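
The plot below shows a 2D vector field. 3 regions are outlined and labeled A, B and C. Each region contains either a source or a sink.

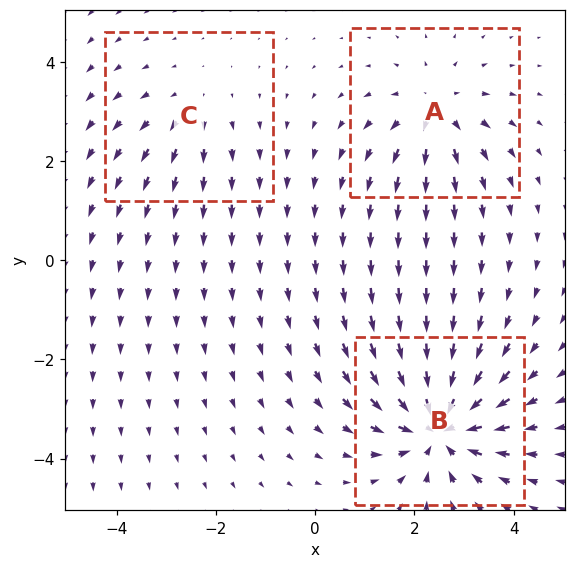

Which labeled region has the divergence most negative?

Divergence at each region's feature centre — A: about +3, B: about -6, C: about +2. Region B is most negative.

B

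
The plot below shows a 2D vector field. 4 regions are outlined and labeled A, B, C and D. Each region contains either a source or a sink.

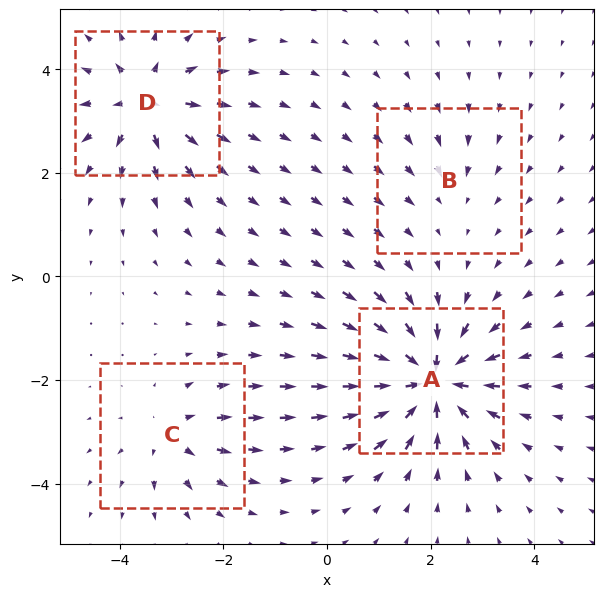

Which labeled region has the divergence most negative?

Divergence at each region's feature centre — A: about -9, B: about -2, C: about +4, D: about +6. Region A is most negative.

A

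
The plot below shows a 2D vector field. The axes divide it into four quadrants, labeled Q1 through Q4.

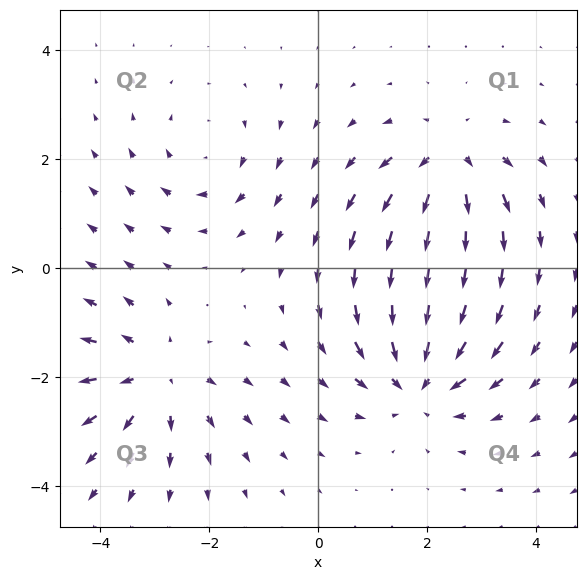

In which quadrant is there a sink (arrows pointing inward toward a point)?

Q4

The sink sits at approximately (1.8, -2.0), which lies in quadrant Q4. The divergence there is about -5, negative as expected for a sink.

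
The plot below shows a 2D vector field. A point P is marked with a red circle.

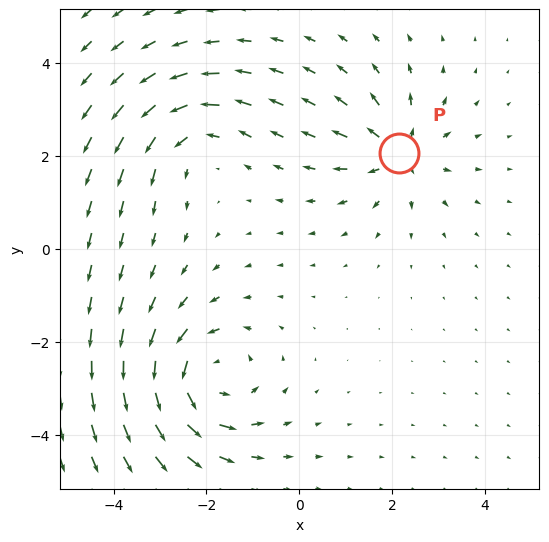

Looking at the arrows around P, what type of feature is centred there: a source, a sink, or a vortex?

source

At P (2.1, 2.1) the arrows spread outward. Divergence about +4, curl ≈0 — positive divergence with near-zero curl is a source.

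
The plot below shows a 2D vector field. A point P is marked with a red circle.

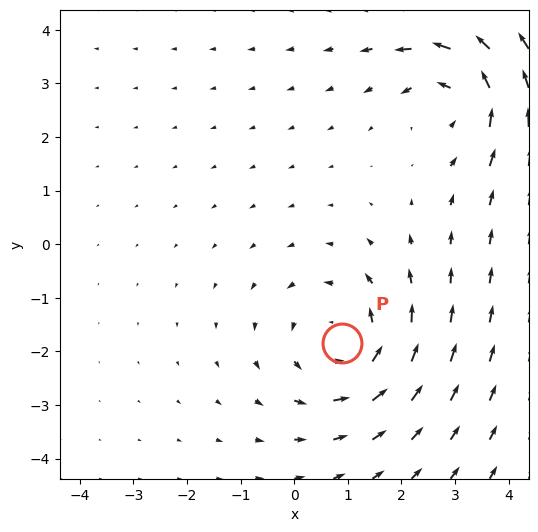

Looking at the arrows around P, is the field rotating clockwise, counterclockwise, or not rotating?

counterclockwise

Near P at (0.9, -1.8) the arrows circulate counterclockwise. The curl (z-component) there is about +3; positive curl means counterclockwise rotation.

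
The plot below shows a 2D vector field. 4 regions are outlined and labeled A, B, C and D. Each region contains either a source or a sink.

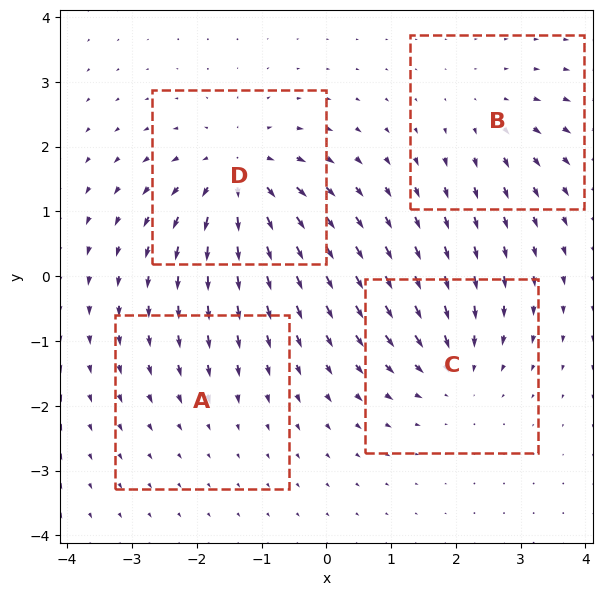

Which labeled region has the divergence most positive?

D

Divergence at each region's feature centre — A: about -2, B: about +4, C: about -5, D: about +7. Region D is most positive.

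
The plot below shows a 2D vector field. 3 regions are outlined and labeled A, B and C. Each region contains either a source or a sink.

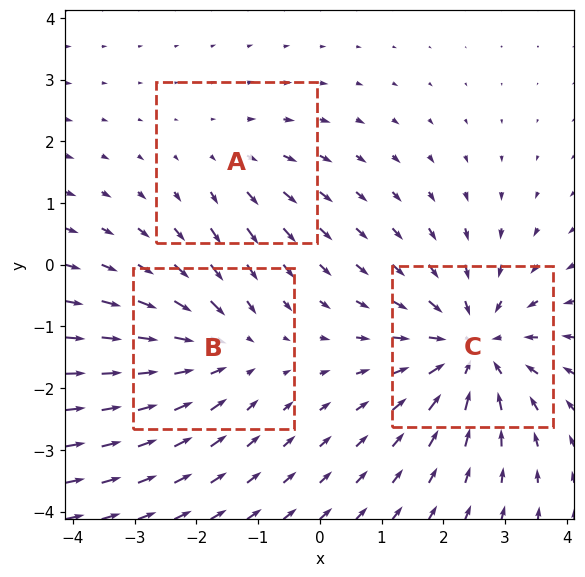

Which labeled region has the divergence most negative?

Divergence at each region's feature centre — A: about +2, B: about -3, C: about -4. Region C is most negative.

C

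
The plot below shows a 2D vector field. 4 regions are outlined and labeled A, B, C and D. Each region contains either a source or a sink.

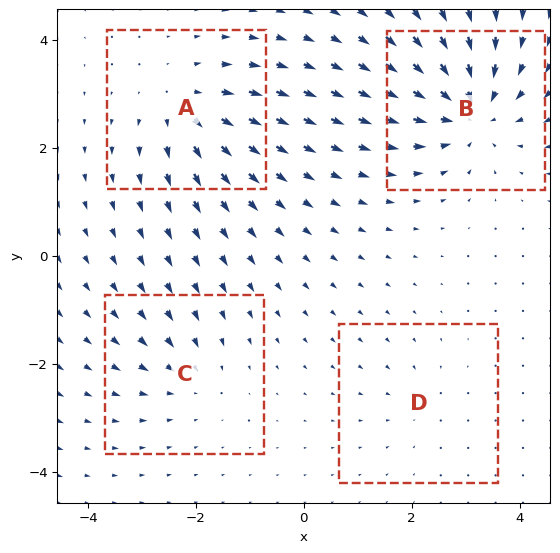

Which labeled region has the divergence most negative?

B

Divergence at each region's feature centre — A: about +5, B: about -7, C: about -3, D: about -2. Region B is most negative.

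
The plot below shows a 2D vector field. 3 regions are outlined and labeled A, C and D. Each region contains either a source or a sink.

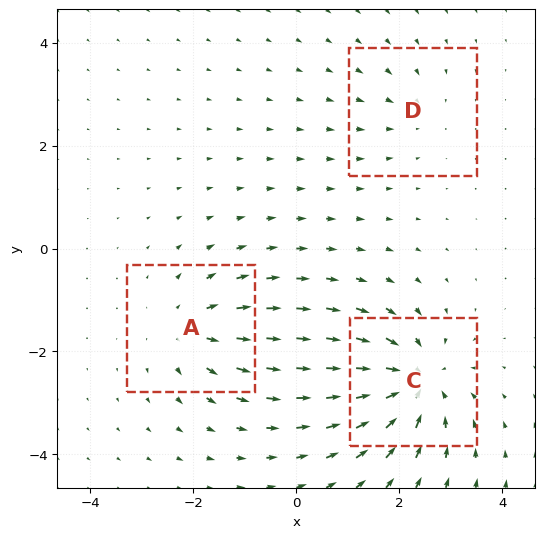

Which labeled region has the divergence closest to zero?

Divergence at each region's feature centre — A: about +4, C: about -6, D: about -2. Region D is closest to zero.

D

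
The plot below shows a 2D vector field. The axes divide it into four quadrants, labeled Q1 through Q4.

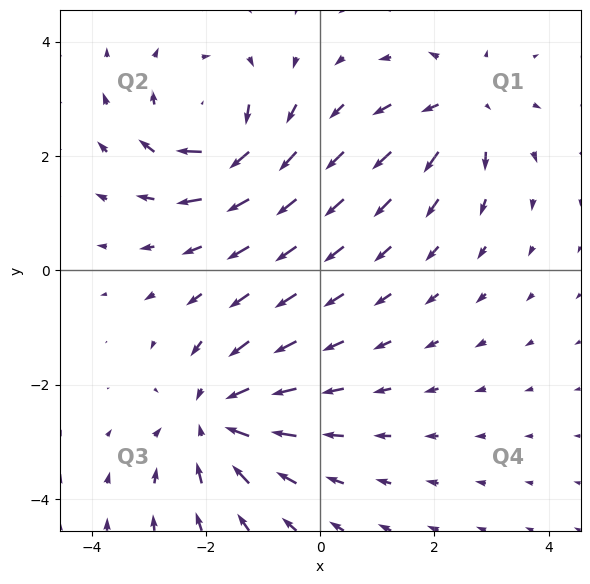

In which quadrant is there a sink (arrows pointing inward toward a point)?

Q3

The sink sits at approximately (-1.8, -2.6), which lies in quadrant Q3. The divergence there is about -5, negative as expected for a sink.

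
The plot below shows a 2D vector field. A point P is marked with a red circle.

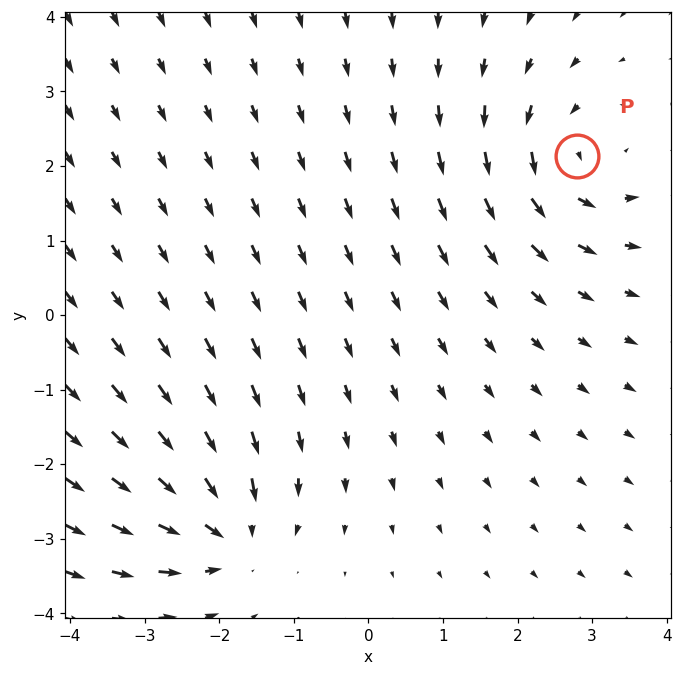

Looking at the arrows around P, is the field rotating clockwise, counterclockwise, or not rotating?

counterclockwise

Near P at (2.8, 2.1) the arrows circulate counterclockwise. The curl (z-component) there is about +3; positive curl means counterclockwise rotation.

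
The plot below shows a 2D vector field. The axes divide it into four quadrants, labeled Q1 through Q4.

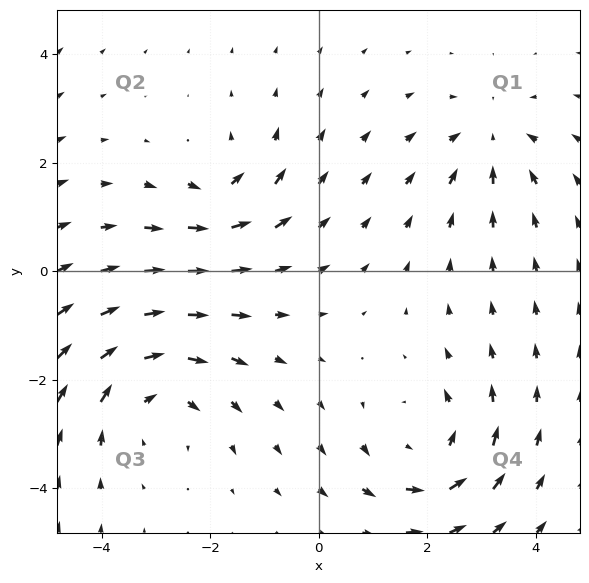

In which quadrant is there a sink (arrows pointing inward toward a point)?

Q1

The sink sits at approximately (3.2, 2.4), which lies in quadrant Q1. The divergence there is about -3, negative as expected for a sink.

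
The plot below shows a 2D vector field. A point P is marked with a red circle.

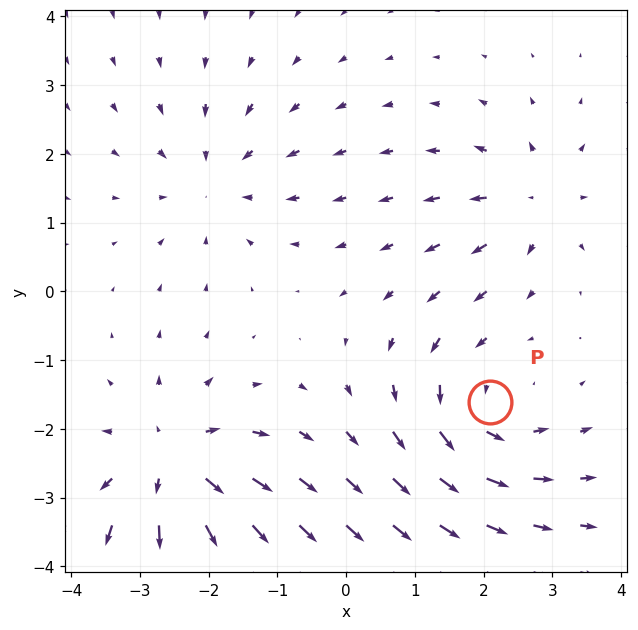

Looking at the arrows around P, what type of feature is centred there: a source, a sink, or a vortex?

At P (2.1, -1.6) the arrows circulate counterclockwise. Divergence ≈0, curl about +4 — near-zero divergence with nonzero curl is a vortex.

vortex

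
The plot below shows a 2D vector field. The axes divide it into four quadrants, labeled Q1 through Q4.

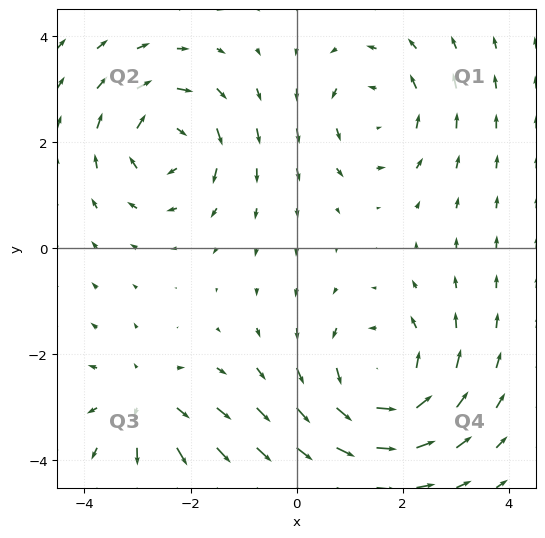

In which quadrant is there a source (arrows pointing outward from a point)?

Q3

The source sits at approximately (-2.8, -2.9), which lies in quadrant Q3. The divergence there is about +3, positive as expected for a source.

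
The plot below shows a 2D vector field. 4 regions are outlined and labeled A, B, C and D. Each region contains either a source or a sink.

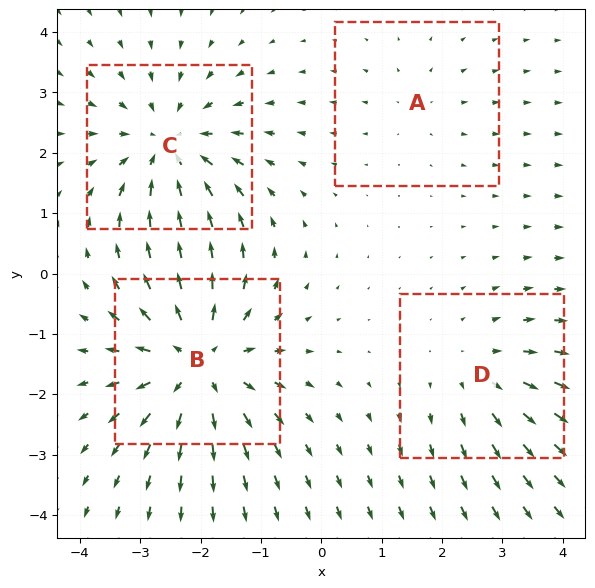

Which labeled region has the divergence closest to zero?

A

Divergence at each region's feature centre — A: about +2, B: about +6, C: about -5, D: about +3. Region A is closest to zero.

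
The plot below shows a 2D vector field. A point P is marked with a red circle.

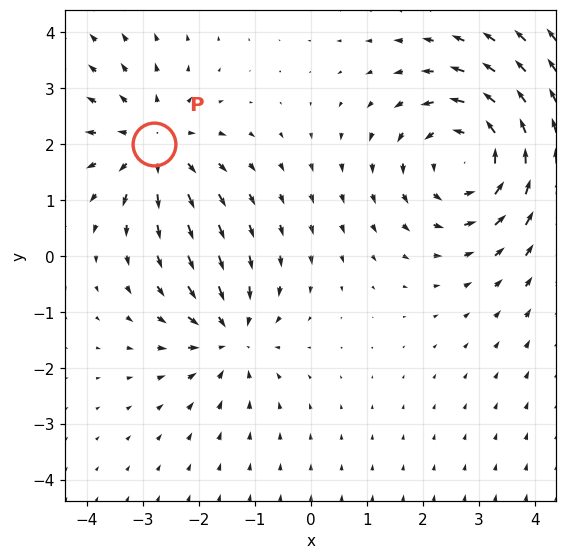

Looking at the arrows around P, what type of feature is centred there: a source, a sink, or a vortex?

At P (-2.8, 2.0) the arrows spread outward. Divergence about +4, curl ≈0 — positive divergence with near-zero curl is a source.

source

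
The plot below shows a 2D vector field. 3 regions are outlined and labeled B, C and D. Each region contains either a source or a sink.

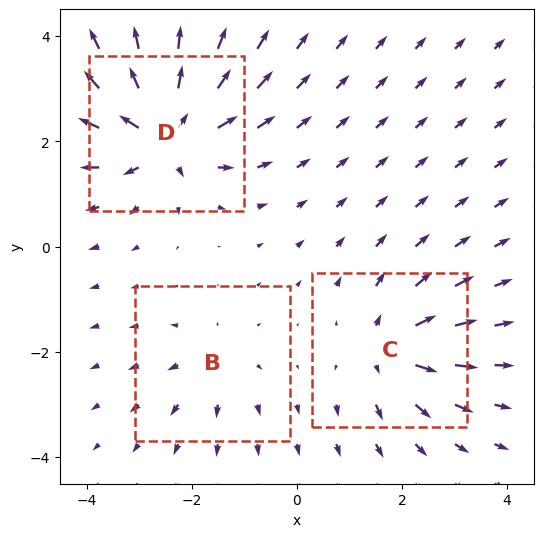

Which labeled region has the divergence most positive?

Divergence at each region's feature centre — B: about +3, C: about +4, D: about +6. Region D is most positive.

D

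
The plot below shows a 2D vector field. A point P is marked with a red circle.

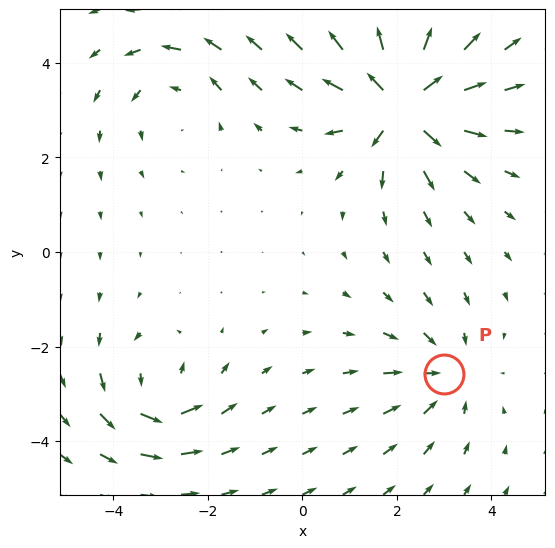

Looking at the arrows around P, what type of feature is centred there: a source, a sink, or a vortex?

sink

At P (3.0, -2.6) the arrows converge inward. Divergence about -3, curl ≈0 — negative divergence with near-zero curl is a sink.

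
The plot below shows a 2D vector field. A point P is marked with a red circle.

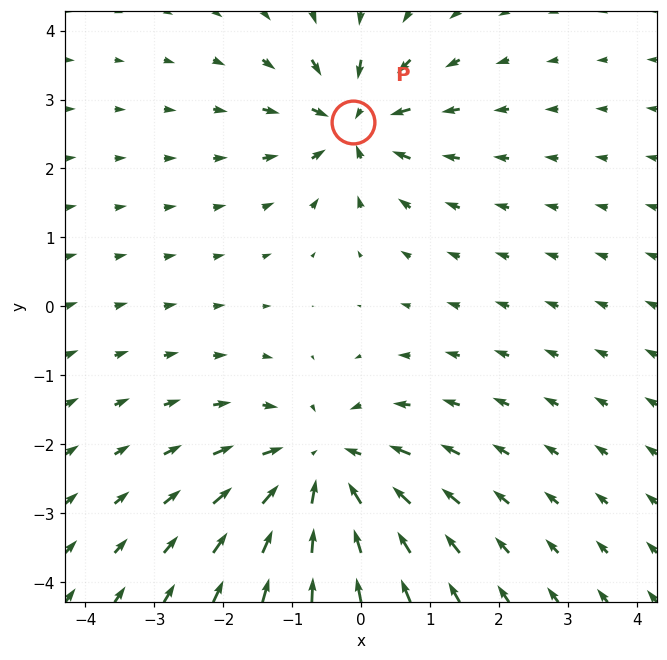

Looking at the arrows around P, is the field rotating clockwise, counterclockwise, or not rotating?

Near P at (-0.1, 2.7) the arrows show no circulation. The curl there is ≈0.

not rotating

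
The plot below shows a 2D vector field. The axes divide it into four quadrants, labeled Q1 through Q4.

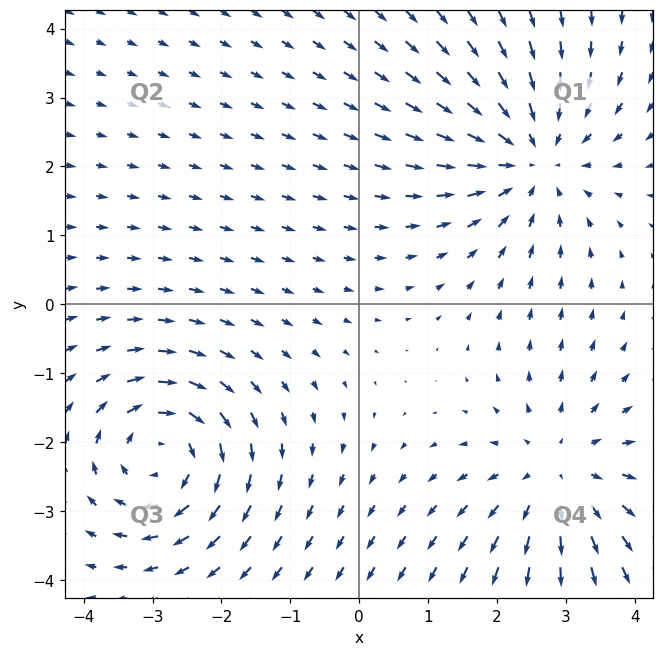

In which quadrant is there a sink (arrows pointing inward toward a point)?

The sink sits at approximately (2.5, 2.1), which lies in quadrant Q1. The divergence there is about -4, negative as expected for a sink.

Q1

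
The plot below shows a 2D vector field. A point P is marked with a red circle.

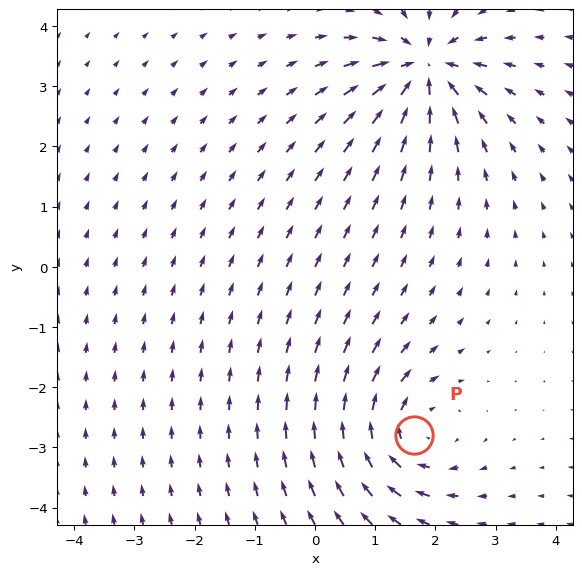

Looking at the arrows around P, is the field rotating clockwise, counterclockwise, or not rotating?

clockwise

Near P at (1.6, -2.8) the arrows circulate clockwise. The curl (z-component) there is about -4; negative curl means clockwise rotation.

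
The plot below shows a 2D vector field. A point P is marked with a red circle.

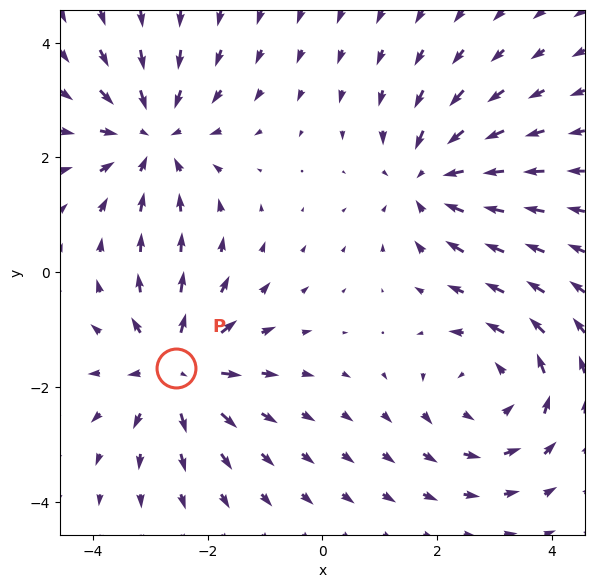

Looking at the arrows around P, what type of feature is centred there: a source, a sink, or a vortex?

At P (-2.6, -1.7) the arrows spread outward. Divergence about +4, curl ≈0 — positive divergence with near-zero curl is a source.

source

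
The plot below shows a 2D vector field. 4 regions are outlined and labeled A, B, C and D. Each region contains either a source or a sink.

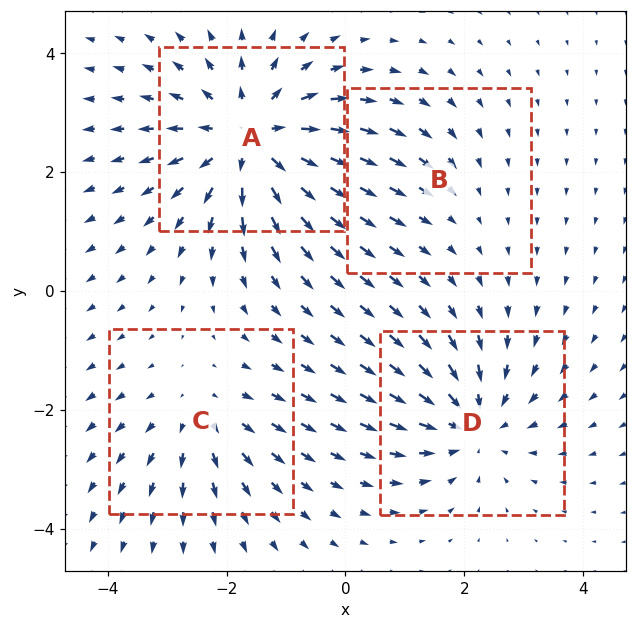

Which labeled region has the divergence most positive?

Divergence at each region's feature centre — A: about +6, B: about -2, C: about +3, D: about -4. Region A is most positive.

A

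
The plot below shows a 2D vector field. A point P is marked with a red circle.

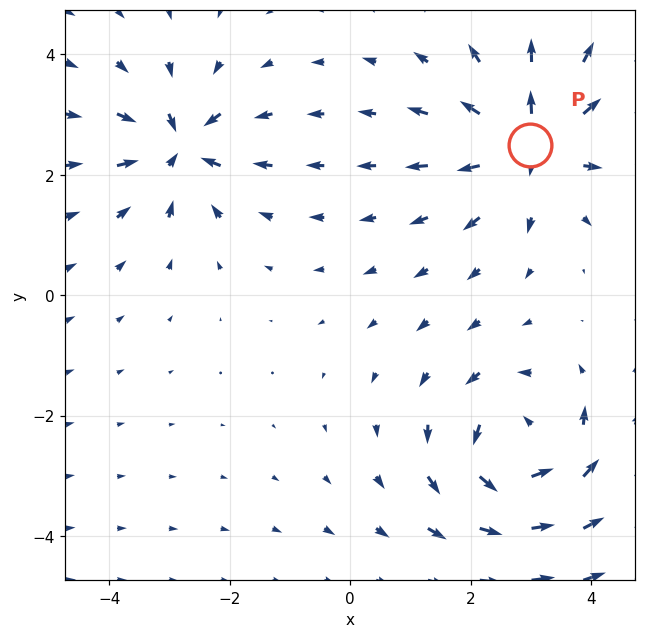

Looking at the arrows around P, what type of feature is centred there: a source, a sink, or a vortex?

source

At P (3.0, 2.5) the arrows spread outward. Divergence about +5, curl ≈0 — positive divergence with near-zero curl is a source.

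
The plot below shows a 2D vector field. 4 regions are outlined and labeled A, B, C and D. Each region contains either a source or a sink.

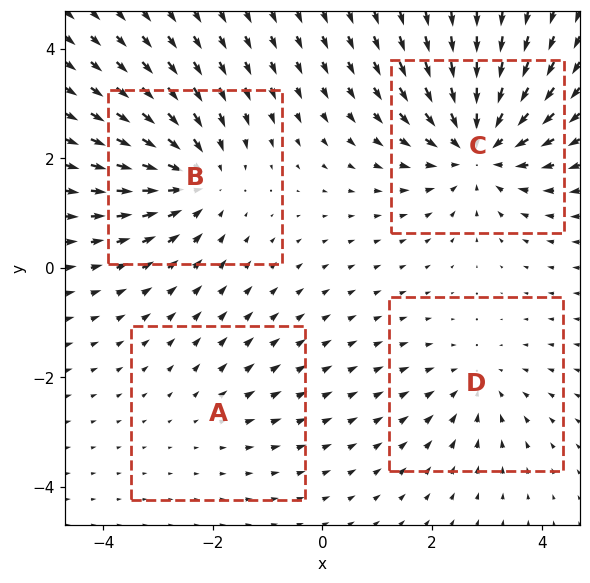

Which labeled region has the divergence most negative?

Divergence at each region's feature centre — A: about +2, B: about -5, C: about -6, D: about -3. Region C is most negative.

C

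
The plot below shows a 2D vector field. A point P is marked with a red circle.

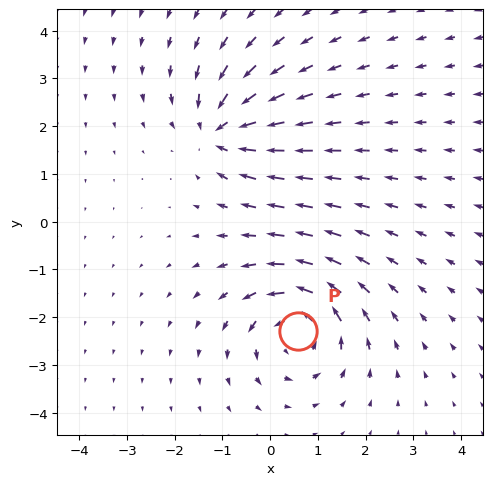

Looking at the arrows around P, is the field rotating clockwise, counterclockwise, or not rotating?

counterclockwise

Near P at (0.6, -2.3) the arrows circulate counterclockwise. The curl (z-component) there is about +4; positive curl means counterclockwise rotation.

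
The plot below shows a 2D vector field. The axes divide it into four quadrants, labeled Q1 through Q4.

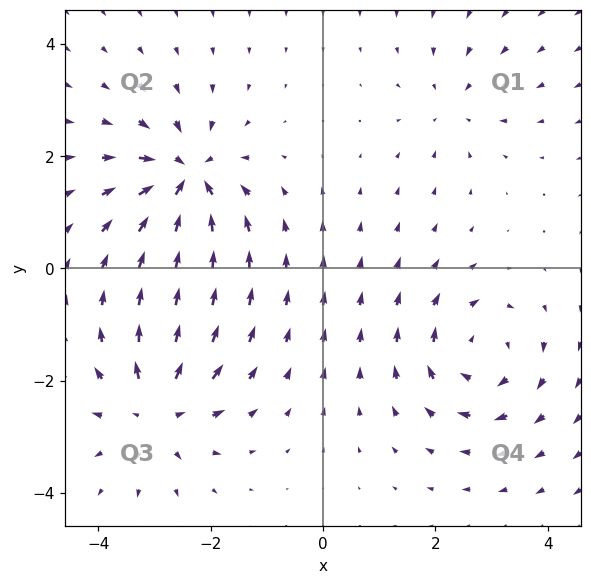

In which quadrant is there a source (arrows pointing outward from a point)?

The source sits at approximately (-3.0, -2.5), which lies in quadrant Q3. The divergence there is about +6, positive as expected for a source.

Q3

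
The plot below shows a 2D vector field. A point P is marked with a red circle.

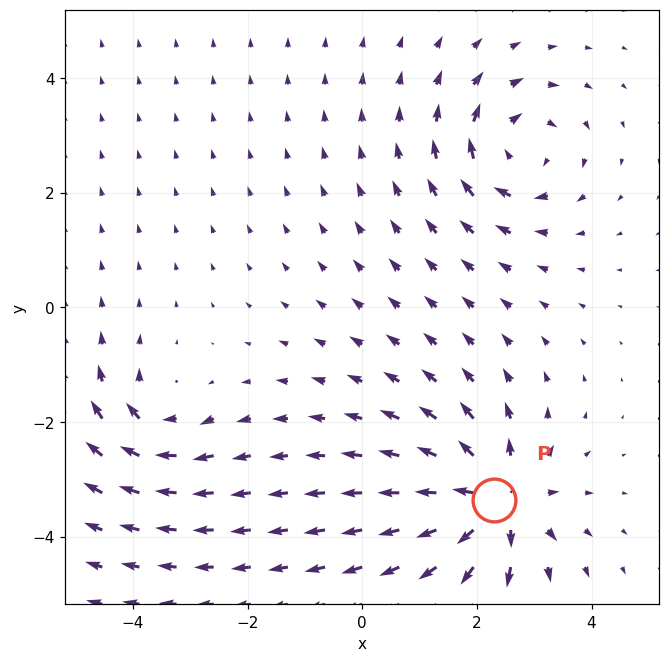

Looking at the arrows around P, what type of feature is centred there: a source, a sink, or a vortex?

source

At P (2.3, -3.4) the arrows spread outward. Divergence about +6, curl ≈0 — positive divergence with near-zero curl is a source.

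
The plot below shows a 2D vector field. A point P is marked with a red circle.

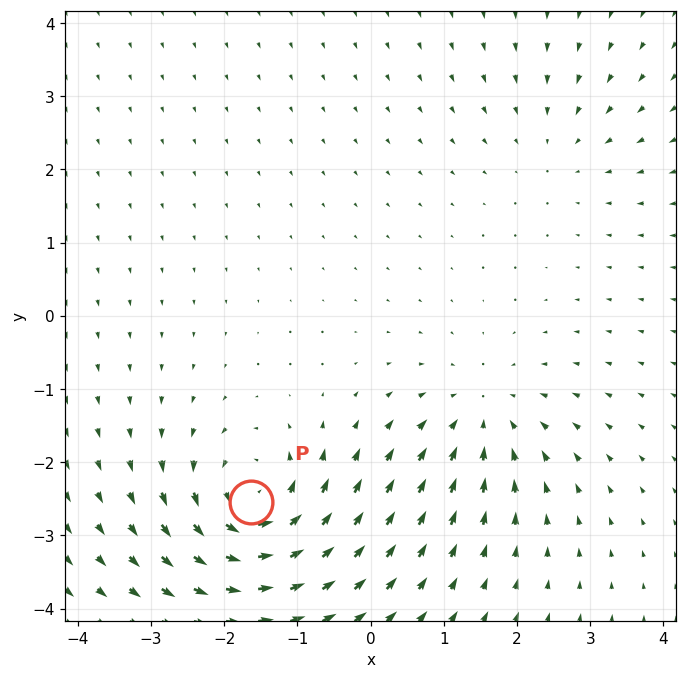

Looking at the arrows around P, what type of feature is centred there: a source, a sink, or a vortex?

vortex

At P (-1.6, -2.5) the arrows circulate counterclockwise. Divergence ≈0, curl about +7 — near-zero divergence with nonzero curl is a vortex.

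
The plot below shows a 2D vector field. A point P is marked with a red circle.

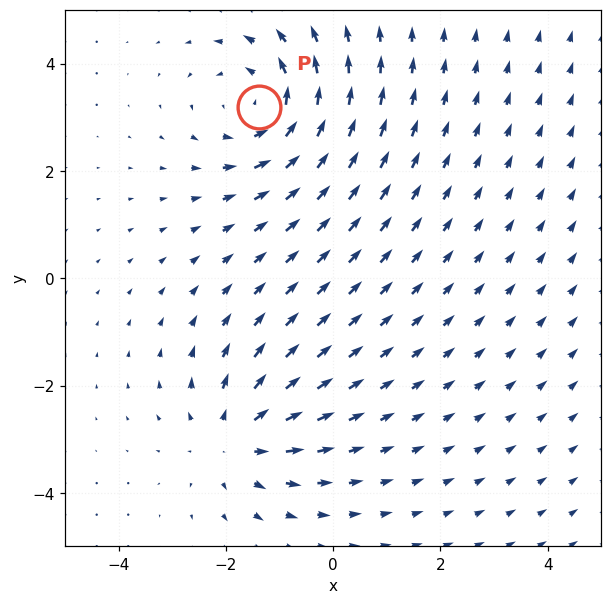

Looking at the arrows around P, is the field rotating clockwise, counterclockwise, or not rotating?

Near P at (-1.4, 3.2) the arrows circulate counterclockwise. The curl (z-component) there is about +3; positive curl means counterclockwise rotation.

counterclockwise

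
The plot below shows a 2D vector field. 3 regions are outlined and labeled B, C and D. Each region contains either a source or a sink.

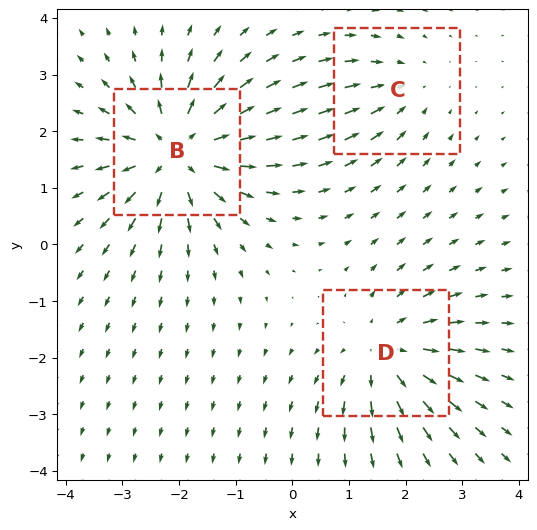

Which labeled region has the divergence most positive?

Divergence at each region's feature centre — B: about +5, C: about -2, D: about +4. Region B is most positive.

B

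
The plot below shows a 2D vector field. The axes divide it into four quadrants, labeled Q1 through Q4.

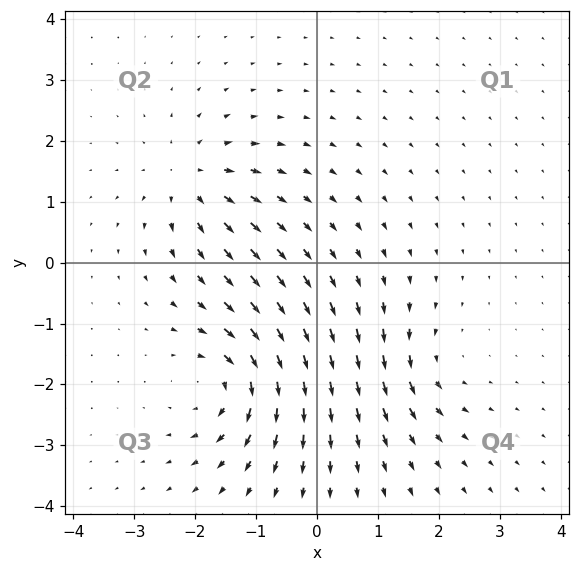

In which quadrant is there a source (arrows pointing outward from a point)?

Q2

The source sits at approximately (-2.1, 1.4), which lies in quadrant Q2. The divergence there is about +5, positive as expected for a source.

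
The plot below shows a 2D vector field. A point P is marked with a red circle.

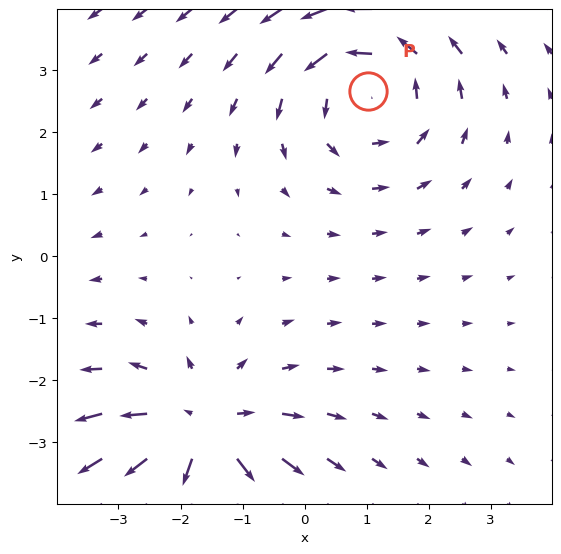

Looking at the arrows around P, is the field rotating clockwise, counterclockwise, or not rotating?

counterclockwise

Near P at (1.0, 2.7) the arrows circulate counterclockwise. The curl (z-component) there is about +3; positive curl means counterclockwise rotation.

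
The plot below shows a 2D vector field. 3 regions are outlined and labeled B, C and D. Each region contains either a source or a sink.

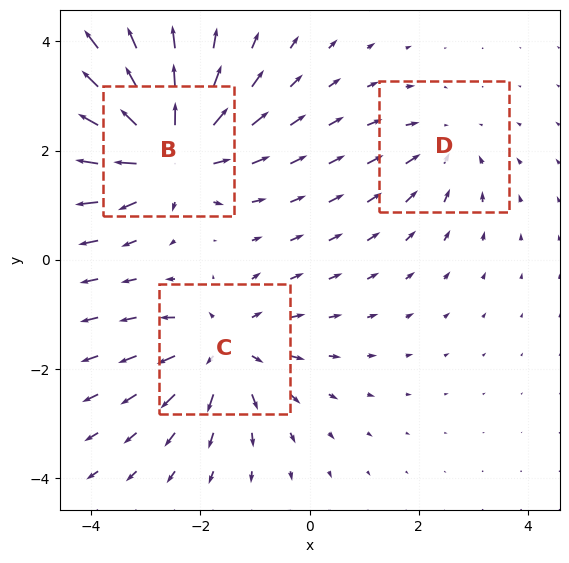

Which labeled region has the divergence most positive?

Divergence at each region's feature centre — B: about +5, C: about +3, D: about -2. Region B is most positive.

B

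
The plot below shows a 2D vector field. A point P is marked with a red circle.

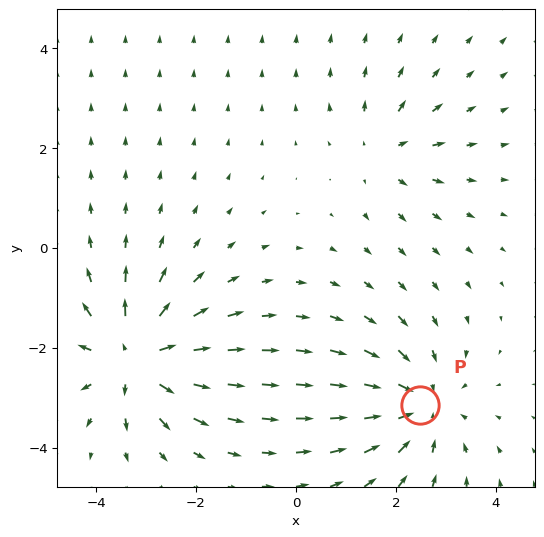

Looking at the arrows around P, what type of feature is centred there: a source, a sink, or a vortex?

sink

At P (2.5, -3.2) the arrows converge inward. Divergence about -4, curl ≈0 — negative divergence with near-zero curl is a sink.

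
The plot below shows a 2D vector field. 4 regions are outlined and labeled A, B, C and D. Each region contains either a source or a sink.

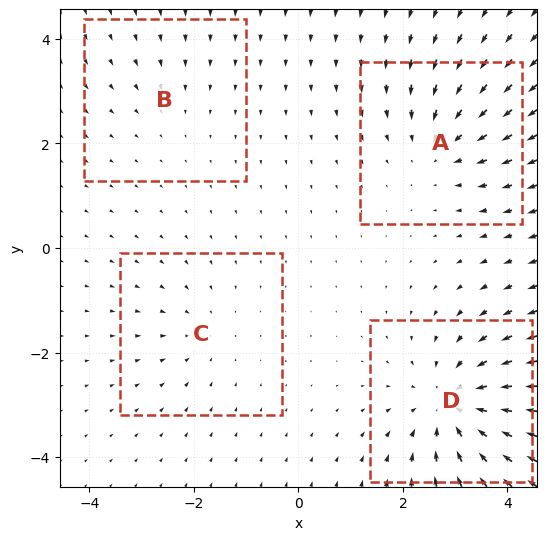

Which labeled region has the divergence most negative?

D

Divergence at each region's feature centre — A: about -4, B: about -2, C: about -3, D: about -7. Region D is most negative.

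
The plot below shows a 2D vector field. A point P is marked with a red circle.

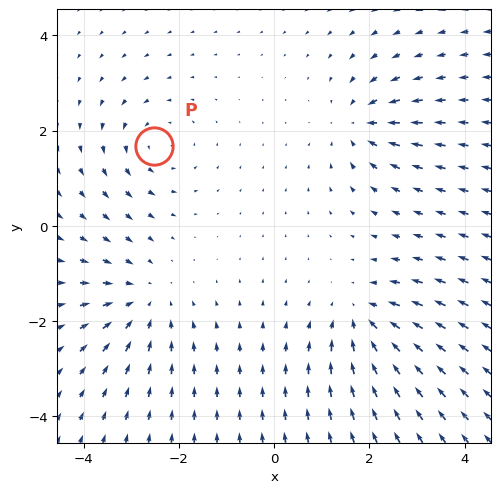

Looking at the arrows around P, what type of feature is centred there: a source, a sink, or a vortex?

vortex

At P (-2.5, 1.7) the arrows circulate counterclockwise. Divergence ≈0, curl about +3 — near-zero divergence with nonzero curl is a vortex.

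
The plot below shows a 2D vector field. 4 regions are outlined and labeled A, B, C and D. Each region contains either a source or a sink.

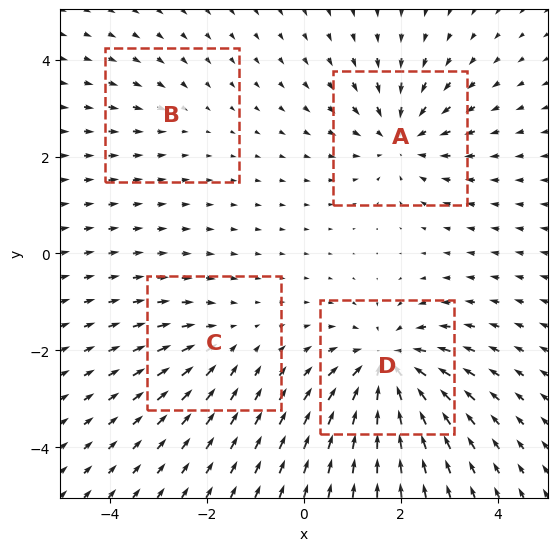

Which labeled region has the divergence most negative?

D

Divergence at each region's feature centre — A: about -5, B: about -2, C: about -3, D: about -7. Region D is most negative.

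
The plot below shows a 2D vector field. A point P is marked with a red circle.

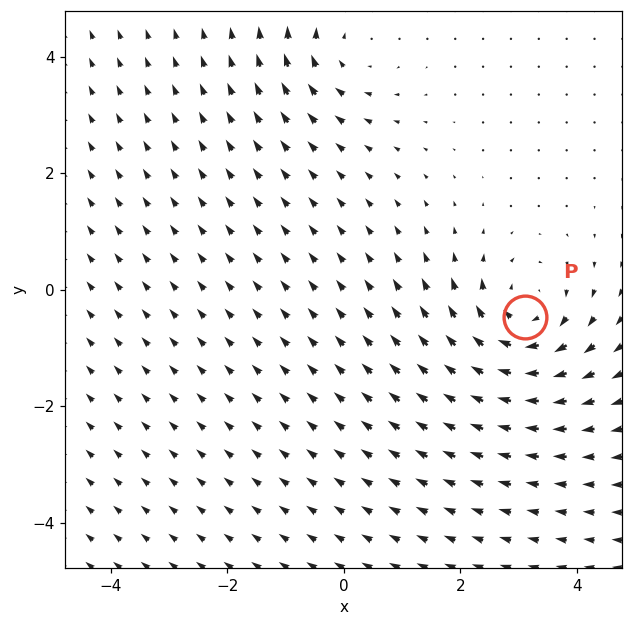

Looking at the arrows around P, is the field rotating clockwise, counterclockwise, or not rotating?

clockwise

Near P at (3.1, -0.5) the arrows circulate clockwise. The curl (z-component) there is about -4; negative curl means clockwise rotation.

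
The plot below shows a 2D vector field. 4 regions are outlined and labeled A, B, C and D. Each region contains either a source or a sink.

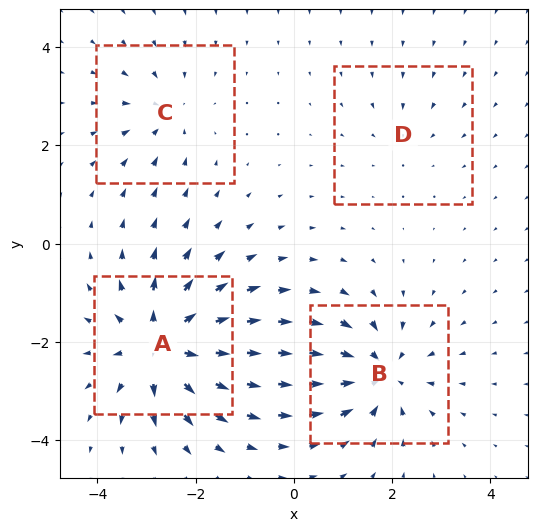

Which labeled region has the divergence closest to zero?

D

Divergence at each region's feature centre — A: about +7, B: about -6, C: about -4, D: about -2. Region D is closest to zero.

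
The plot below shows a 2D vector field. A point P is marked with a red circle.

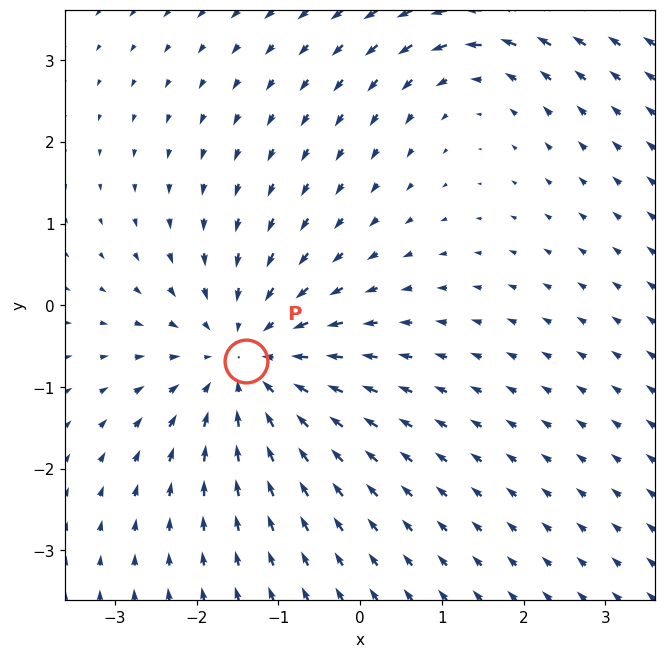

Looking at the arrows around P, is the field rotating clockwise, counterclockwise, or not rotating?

not rotating

Near P at (-1.4, -0.7) the arrows show no circulation. The curl there is ≈0.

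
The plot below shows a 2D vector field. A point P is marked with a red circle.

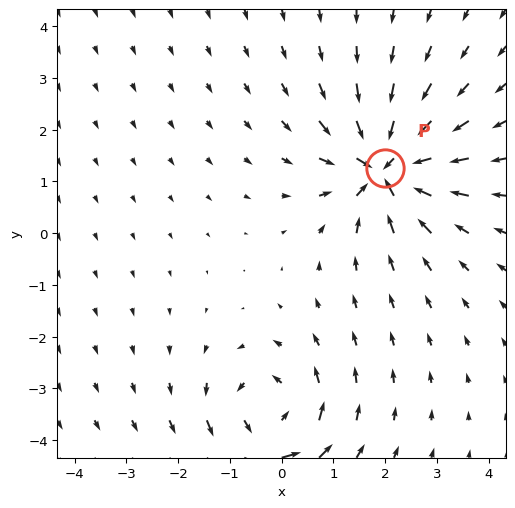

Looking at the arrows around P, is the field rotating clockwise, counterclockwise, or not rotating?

Near P at (2.0, 1.3) the arrows show no circulation. The curl there is ≈0.

not rotating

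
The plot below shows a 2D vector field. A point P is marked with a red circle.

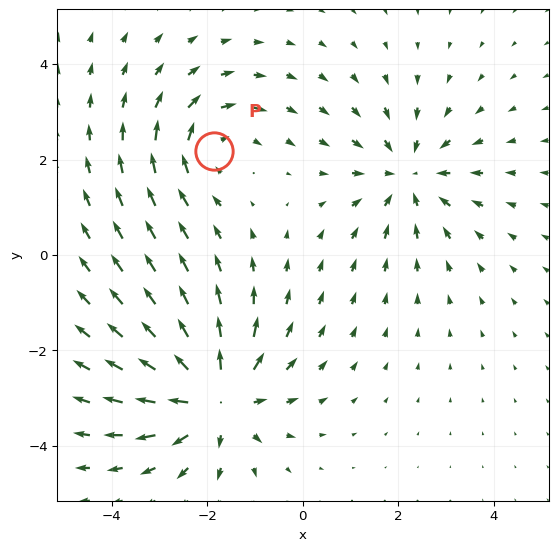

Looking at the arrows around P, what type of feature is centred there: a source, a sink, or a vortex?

vortex

At P (-1.9, 2.2) the arrows circulate clockwise. Divergence ≈0, curl about -3 — near-zero divergence with nonzero curl is a vortex.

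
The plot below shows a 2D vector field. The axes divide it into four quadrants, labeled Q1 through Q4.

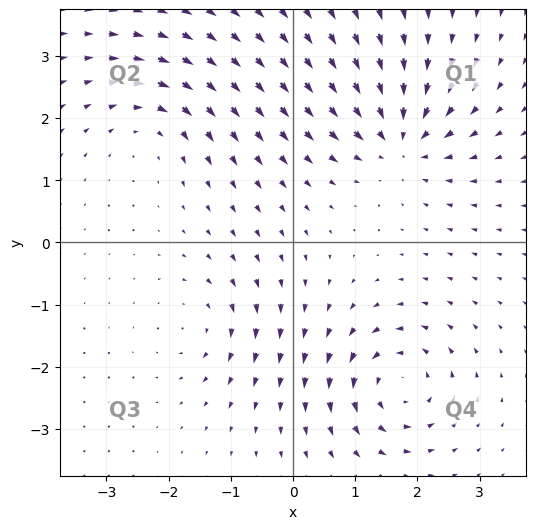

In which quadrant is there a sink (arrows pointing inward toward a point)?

Q1

The sink sits at approximately (1.7, 1.7), which lies in quadrant Q1. The divergence there is about -7, negative as expected for a sink.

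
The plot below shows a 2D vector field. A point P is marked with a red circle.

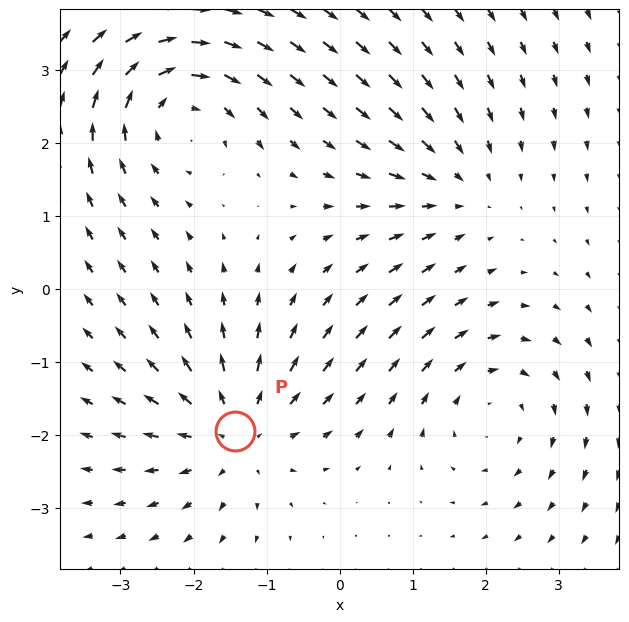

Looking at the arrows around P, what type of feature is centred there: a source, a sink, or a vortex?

At P (-1.4, -1.9) the arrows spread outward. Divergence about +4, curl ≈0 — positive divergence with near-zero curl is a source.

source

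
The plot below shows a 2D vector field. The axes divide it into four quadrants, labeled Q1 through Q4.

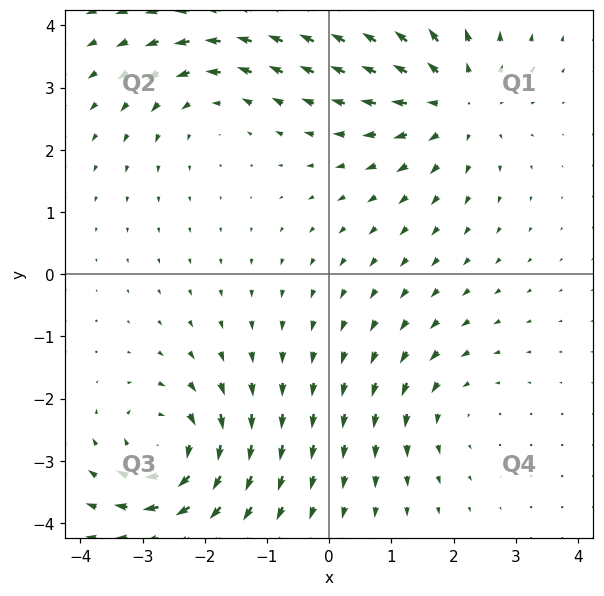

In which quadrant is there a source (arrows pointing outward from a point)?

The source sits at approximately (2.0, 2.8), which lies in quadrant Q1. The divergence there is about +4, positive as expected for a source.

Q1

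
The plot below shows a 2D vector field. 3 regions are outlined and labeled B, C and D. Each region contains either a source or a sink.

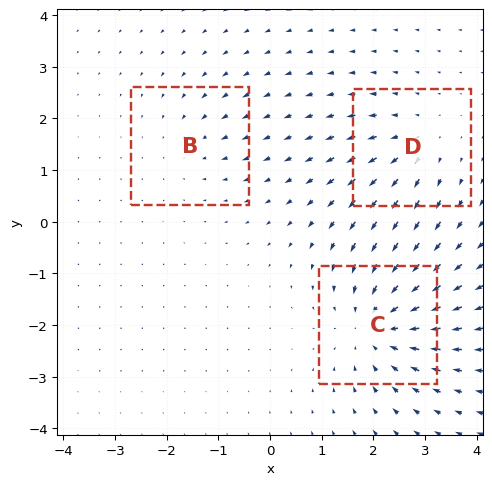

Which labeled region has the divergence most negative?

C

Divergence at each region's feature centre — B: about -2, C: about -4, D: about +3. Region C is most negative.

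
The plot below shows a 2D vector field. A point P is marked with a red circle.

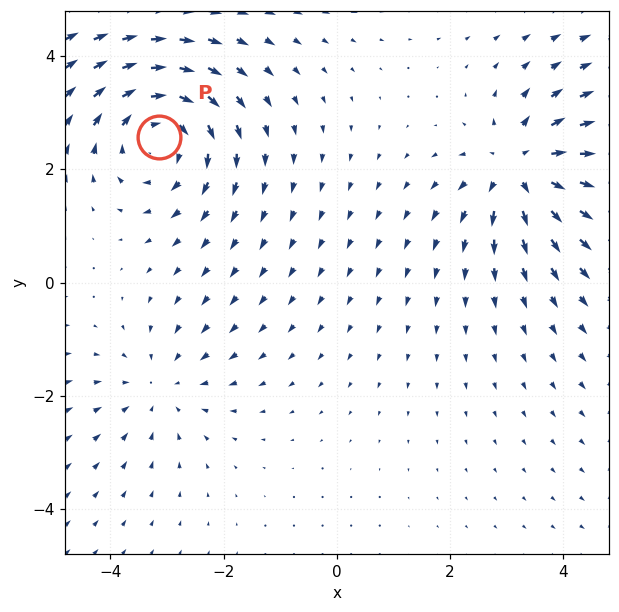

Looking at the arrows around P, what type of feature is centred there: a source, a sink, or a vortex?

vortex

At P (-3.1, 2.6) the arrows circulate clockwise. Divergence ≈0, curl about -4 — near-zero divergence with nonzero curl is a vortex.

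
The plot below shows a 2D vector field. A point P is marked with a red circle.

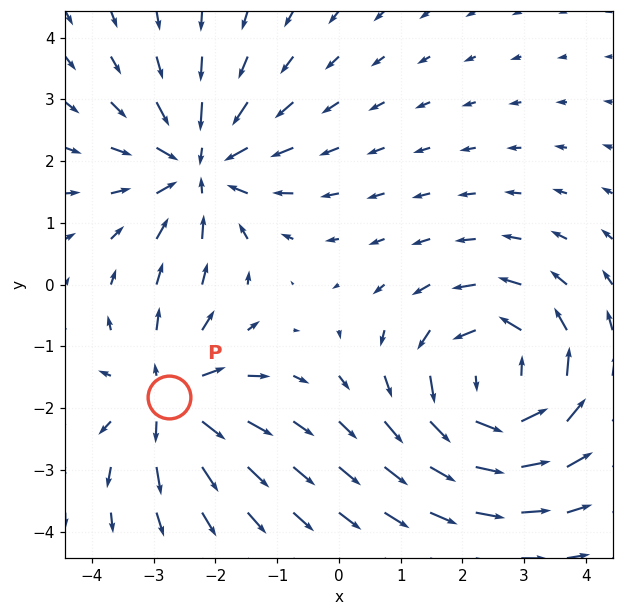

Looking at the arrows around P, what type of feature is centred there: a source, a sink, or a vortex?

At P (-2.8, -1.8) the arrows spread outward. Divergence about +4, curl ≈0 — positive divergence with near-zero curl is a source.

source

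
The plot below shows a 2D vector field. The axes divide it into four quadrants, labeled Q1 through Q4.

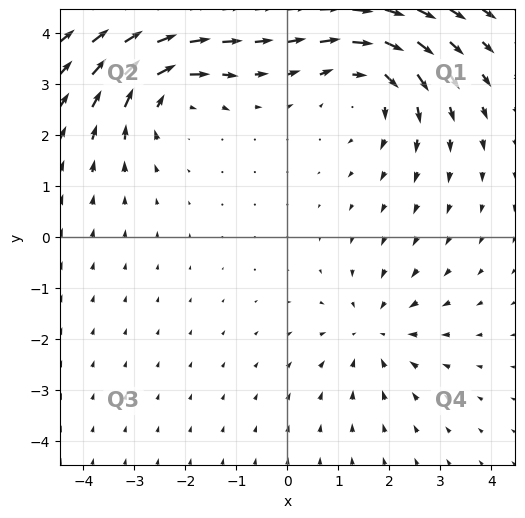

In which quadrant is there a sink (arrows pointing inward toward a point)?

The sink sits at approximately (1.7, -1.9), which lies in quadrant Q4. The divergence there is about -3, negative as expected for a sink.

Q4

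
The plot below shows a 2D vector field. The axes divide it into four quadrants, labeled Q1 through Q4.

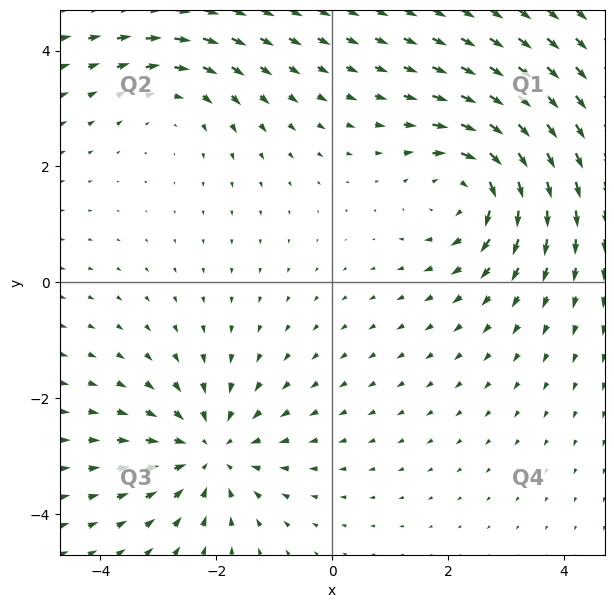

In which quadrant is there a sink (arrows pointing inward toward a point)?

The sink sits at approximately (-2.1, -2.9), which lies in quadrant Q3. The divergence there is about -4, negative as expected for a sink.

Q3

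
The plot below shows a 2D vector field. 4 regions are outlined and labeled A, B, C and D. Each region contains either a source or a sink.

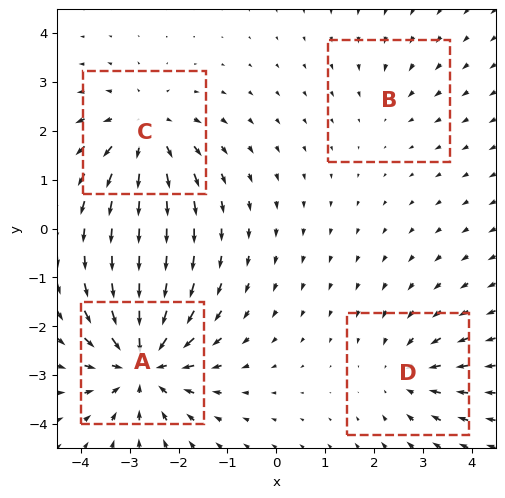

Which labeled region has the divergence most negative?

A

Divergence at each region's feature centre — A: about -7, B: about -2, C: about +5, D: about -3. Region A is most negative.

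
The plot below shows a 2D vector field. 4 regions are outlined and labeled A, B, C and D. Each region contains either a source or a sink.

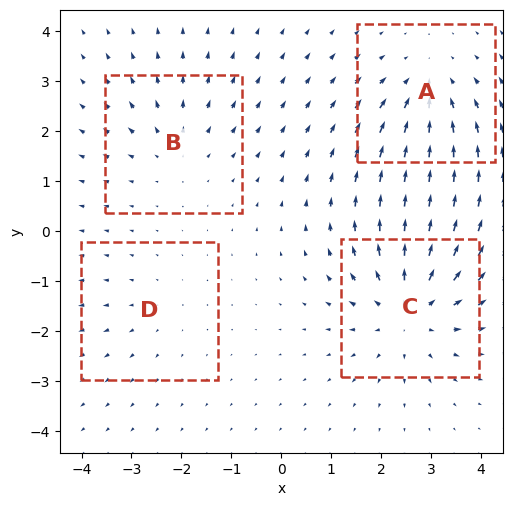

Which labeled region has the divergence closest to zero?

Divergence at each region's feature centre — A: about -4, B: about +3, C: about +6, D: about +2. Region D is closest to zero.

D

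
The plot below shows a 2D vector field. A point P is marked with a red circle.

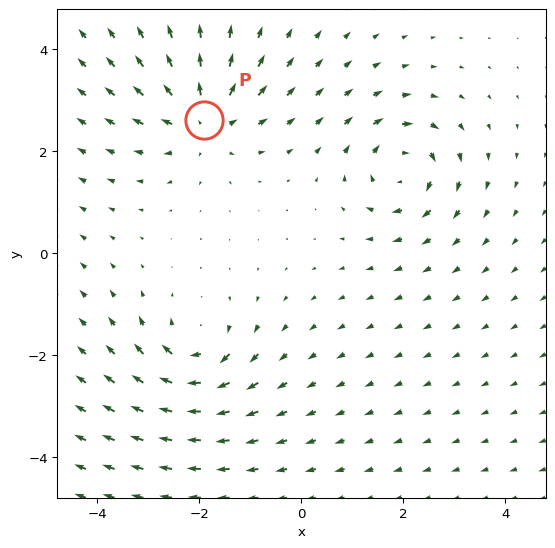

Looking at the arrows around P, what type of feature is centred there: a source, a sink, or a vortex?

At P (-1.9, 2.6) the arrows spread outward. Divergence about +5, curl ≈0 — positive divergence with near-zero curl is a source.

source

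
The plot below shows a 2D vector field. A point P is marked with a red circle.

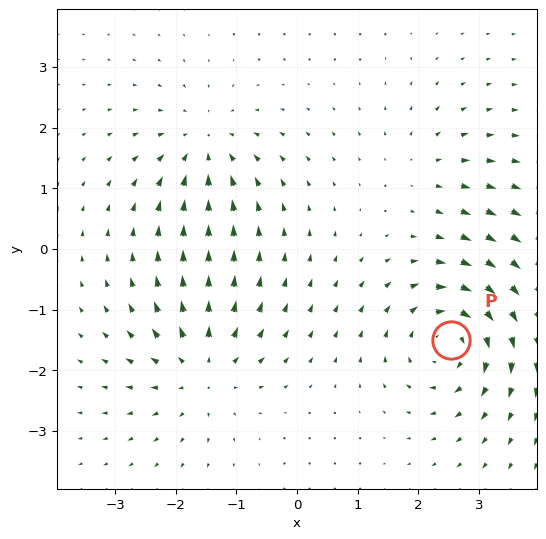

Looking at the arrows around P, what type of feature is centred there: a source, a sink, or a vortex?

At P (2.5, -1.5) the arrows circulate clockwise. Divergence ≈0, curl about -6 — near-zero divergence with nonzero curl is a vortex.

vortex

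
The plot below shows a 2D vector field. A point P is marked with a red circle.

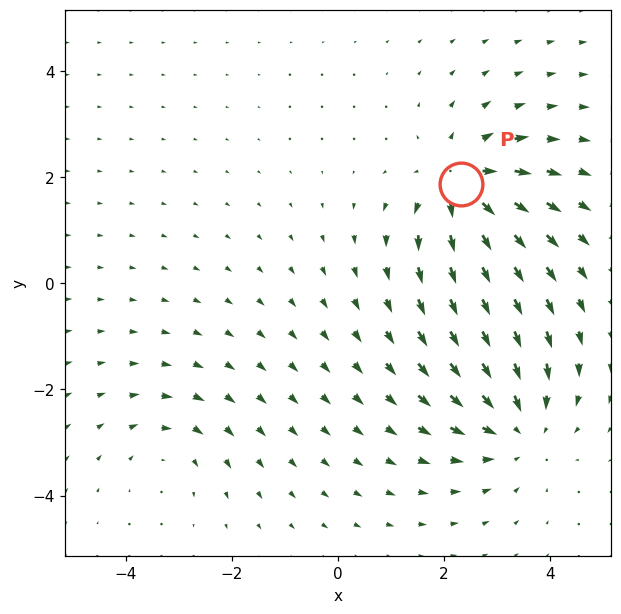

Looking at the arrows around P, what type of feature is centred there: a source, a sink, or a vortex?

source

At P (2.3, 1.9) the arrows spread outward. Divergence about +6, curl ≈0 — positive divergence with near-zero curl is a source.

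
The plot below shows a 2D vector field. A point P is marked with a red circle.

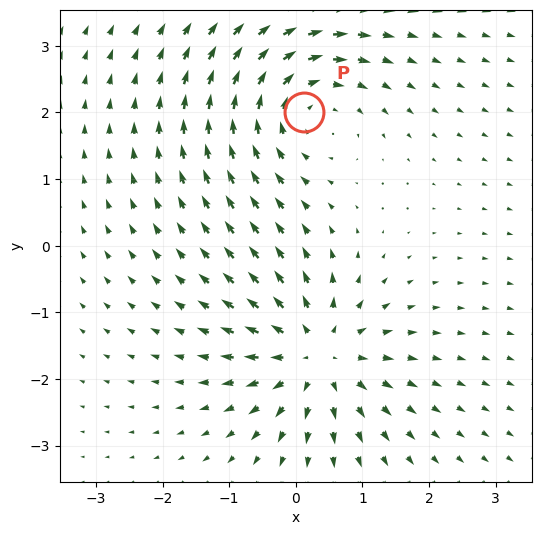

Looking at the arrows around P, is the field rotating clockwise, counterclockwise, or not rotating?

Near P at (0.1, 2.0) the arrows circulate clockwise. The curl (z-component) there is about -5; negative curl means clockwise rotation.

clockwise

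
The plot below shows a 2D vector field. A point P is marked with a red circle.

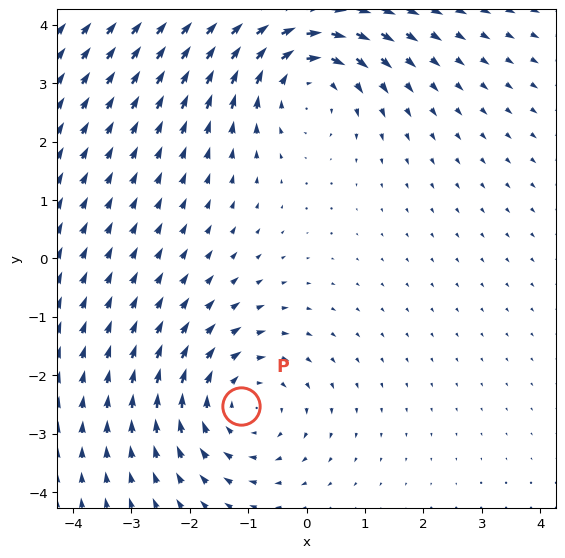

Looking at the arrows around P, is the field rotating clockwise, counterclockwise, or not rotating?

clockwise

Near P at (-1.1, -2.5) the arrows circulate clockwise. The curl (z-component) there is about -3; negative curl means clockwise rotation.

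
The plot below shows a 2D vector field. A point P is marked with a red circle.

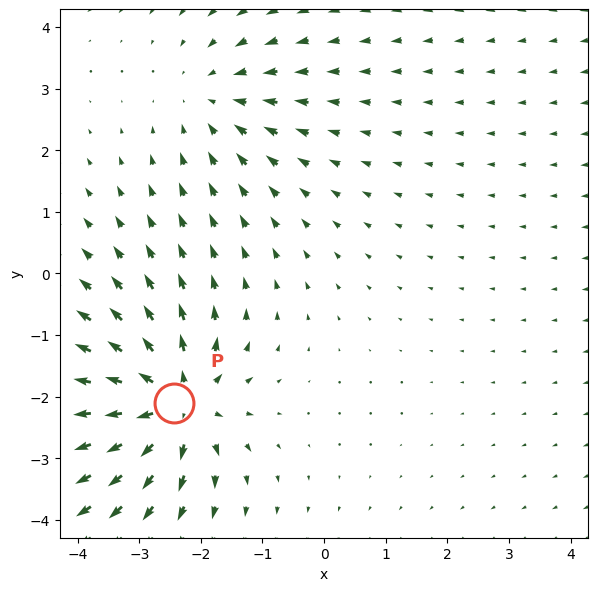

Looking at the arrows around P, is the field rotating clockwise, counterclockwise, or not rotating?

not rotating

Near P at (-2.4, -2.1) the arrows show no circulation. The curl there is ≈0.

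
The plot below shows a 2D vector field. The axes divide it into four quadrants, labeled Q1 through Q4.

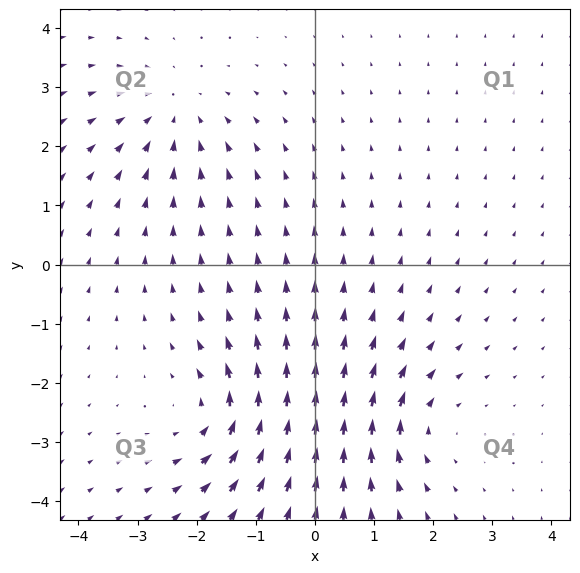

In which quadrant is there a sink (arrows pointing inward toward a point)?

Q2

The sink sits at approximately (-2.4, 2.6), which lies in quadrant Q2. The divergence there is about -4, negative as expected for a sink.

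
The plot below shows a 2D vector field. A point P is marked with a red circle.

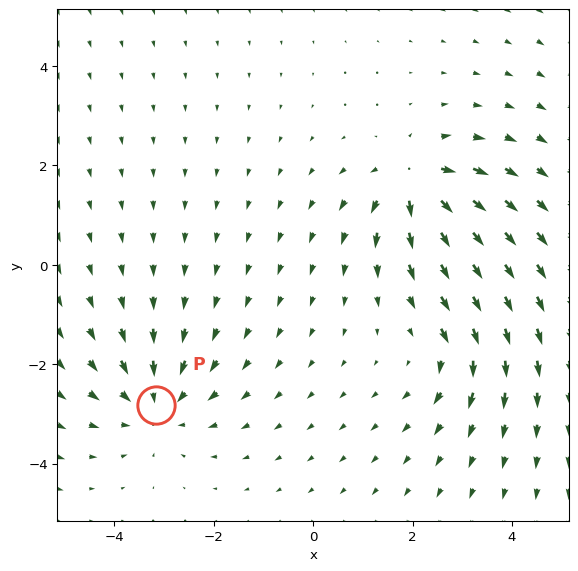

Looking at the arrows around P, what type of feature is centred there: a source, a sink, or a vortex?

At P (-3.2, -2.8) the arrows converge inward. Divergence about -3, curl ≈0 — negative divergence with near-zero curl is a sink.

sink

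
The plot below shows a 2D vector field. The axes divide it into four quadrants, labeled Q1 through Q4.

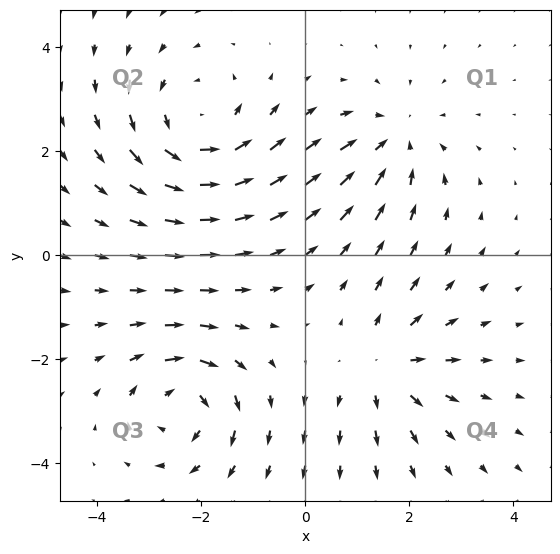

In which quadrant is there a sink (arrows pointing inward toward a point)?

The sink sits at approximately (1.7, 2.2), which lies in quadrant Q1. The divergence there is about -3, negative as expected for a sink.

Q1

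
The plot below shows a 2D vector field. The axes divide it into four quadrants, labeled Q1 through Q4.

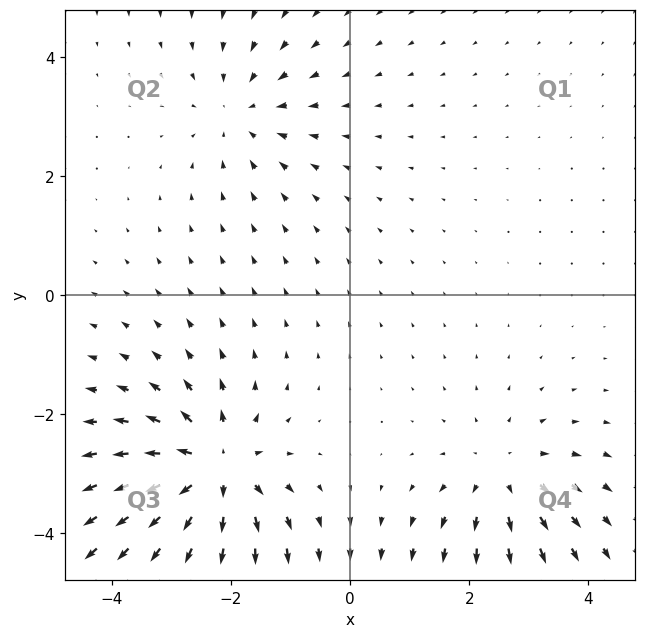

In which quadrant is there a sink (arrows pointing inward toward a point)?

Q2

The sink sits at approximately (-1.8, 3.1), which lies in quadrant Q2. The divergence there is about -2, negative as expected for a sink.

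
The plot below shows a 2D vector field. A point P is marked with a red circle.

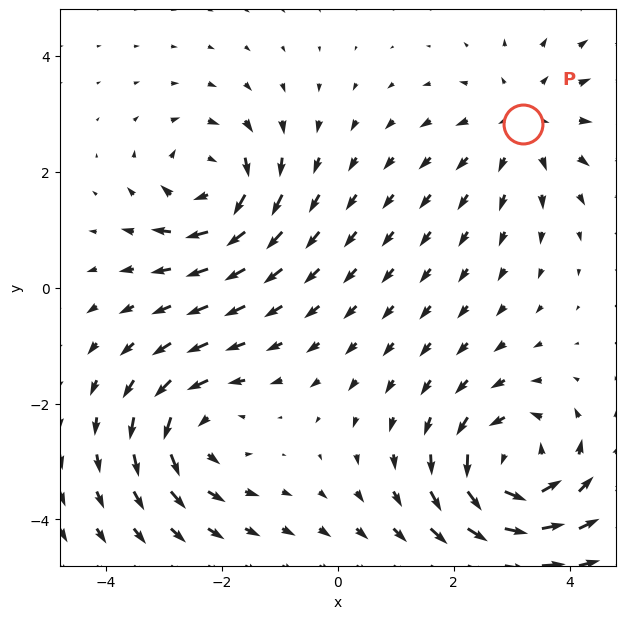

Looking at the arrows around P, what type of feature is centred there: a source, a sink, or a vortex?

source

At P (3.2, 2.8) the arrows spread outward. Divergence about +2, curl ≈0 — positive divergence with near-zero curl is a source.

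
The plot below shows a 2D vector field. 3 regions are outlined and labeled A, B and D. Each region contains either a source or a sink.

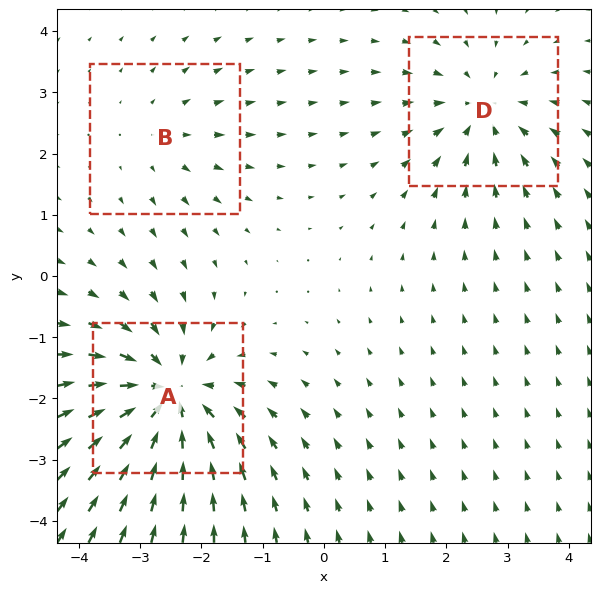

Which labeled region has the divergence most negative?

Divergence at each region's feature centre — A: about -5, B: about +2, D: about -3. Region A is most negative.

A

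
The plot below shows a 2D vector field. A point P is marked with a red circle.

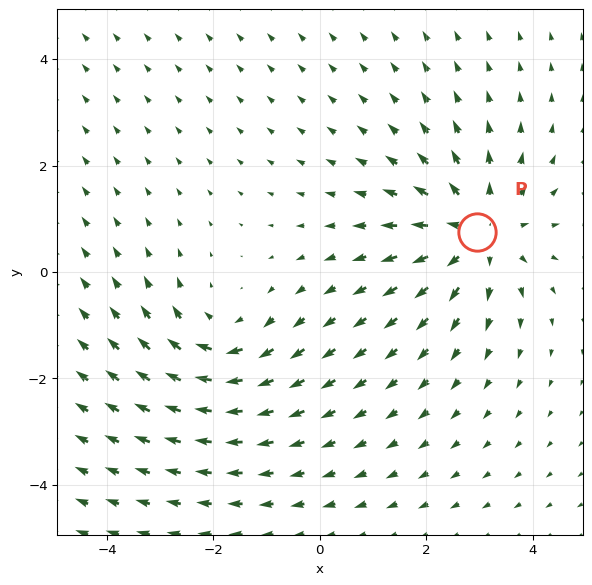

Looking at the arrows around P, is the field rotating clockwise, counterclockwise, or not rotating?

not rotating

Near P at (3.0, 0.8) the arrows show no circulation. The curl there is ≈0.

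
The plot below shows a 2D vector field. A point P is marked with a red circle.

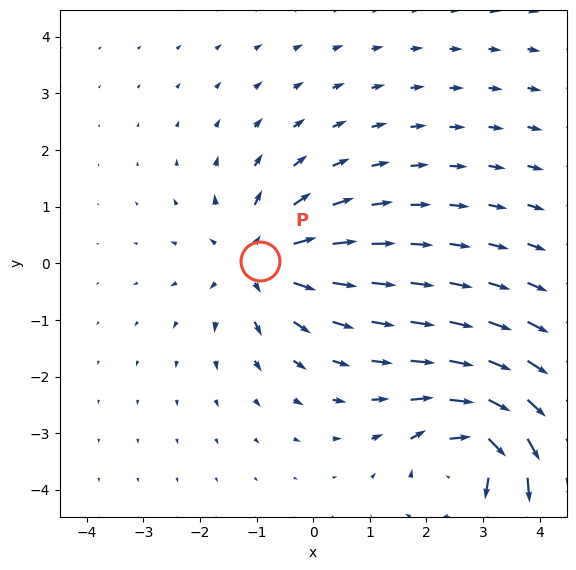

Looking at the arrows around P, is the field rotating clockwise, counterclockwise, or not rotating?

Near P at (-0.9, 0.0) the arrows show no circulation. The curl there is ≈0.

not rotating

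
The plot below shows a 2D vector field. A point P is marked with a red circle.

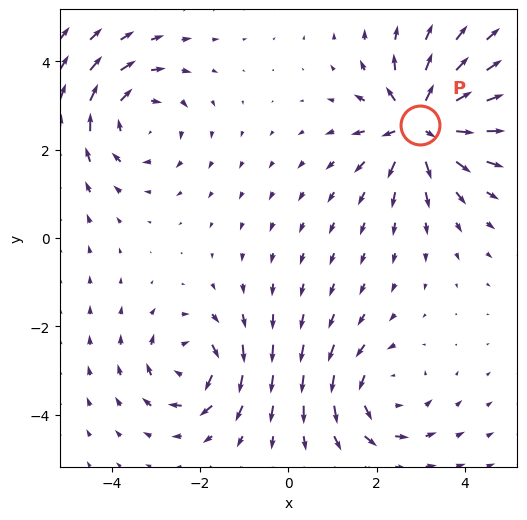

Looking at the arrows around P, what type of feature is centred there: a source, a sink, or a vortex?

source

At P (3.0, 2.6) the arrows spread outward. Divergence about +6, curl ≈0 — positive divergence with near-zero curl is a source.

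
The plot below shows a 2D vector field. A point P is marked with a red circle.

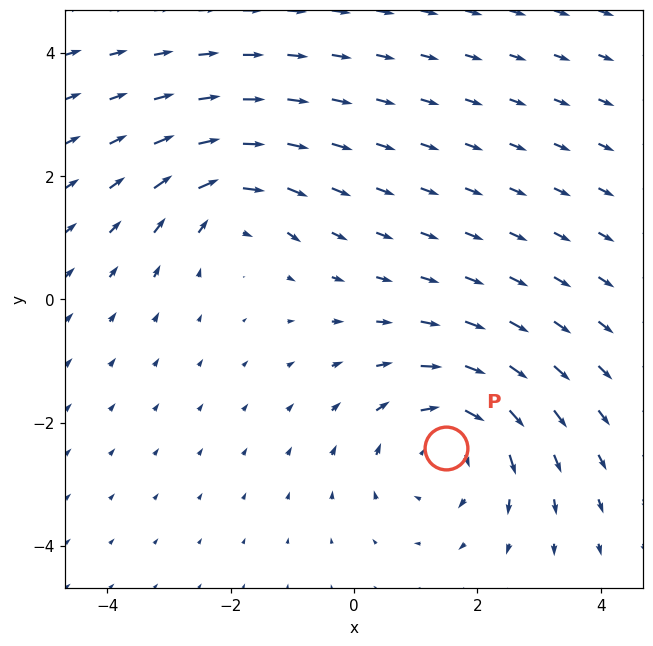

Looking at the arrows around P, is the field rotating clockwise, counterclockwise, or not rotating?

clockwise

Near P at (1.5, -2.4) the arrows circulate clockwise. The curl (z-component) there is about -4; negative curl means clockwise rotation.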